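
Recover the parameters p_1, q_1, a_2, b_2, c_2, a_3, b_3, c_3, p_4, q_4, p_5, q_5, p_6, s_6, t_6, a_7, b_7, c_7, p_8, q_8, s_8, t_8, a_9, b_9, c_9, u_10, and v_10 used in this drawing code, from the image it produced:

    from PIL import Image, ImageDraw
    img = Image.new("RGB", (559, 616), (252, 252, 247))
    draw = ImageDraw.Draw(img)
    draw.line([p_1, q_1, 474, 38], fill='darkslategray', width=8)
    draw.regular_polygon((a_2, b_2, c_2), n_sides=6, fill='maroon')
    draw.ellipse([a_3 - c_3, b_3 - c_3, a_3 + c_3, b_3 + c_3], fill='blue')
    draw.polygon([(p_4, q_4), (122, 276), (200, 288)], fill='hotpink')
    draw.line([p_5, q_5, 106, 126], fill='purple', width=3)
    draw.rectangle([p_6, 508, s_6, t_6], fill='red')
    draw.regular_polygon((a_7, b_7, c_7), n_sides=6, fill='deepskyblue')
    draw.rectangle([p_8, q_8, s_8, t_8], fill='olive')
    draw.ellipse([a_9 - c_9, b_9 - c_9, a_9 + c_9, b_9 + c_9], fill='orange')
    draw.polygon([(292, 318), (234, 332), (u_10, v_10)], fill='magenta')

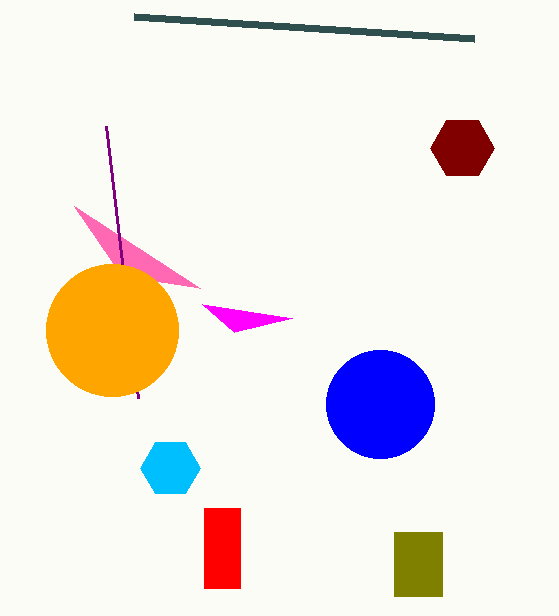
p_1 = 134
q_1 = 16
a_2 = 462
b_2 = 148
c_2 = 32
a_3 = 380
b_3 = 404
c_3 = 54
p_4 = 74
q_4 = 206
p_5 = 138
q_5 = 398
p_6 = 204
s_6 = 240
t_6 = 588
a_7 = 170
b_7 = 468
c_7 = 30
p_8 = 394
q_8 = 532
s_8 = 442
t_8 = 596
a_9 = 112
b_9 = 330
c_9 = 66
u_10 = 202
v_10 = 304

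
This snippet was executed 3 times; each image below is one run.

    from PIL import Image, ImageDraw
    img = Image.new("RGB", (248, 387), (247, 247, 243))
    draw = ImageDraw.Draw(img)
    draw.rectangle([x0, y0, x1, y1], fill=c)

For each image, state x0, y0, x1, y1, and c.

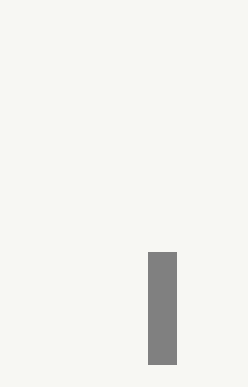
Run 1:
x0 = 148; y0 = 252; x1 = 176; y1 = 364; c = 'gray'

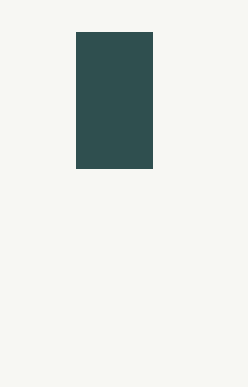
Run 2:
x0 = 76; y0 = 32; x1 = 152; y1 = 168; c = 'darkslategray'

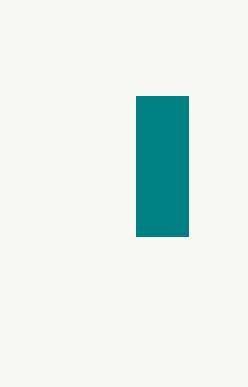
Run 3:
x0 = 136
y0 = 96
x1 = 188
y1 = 236
c = 'teal'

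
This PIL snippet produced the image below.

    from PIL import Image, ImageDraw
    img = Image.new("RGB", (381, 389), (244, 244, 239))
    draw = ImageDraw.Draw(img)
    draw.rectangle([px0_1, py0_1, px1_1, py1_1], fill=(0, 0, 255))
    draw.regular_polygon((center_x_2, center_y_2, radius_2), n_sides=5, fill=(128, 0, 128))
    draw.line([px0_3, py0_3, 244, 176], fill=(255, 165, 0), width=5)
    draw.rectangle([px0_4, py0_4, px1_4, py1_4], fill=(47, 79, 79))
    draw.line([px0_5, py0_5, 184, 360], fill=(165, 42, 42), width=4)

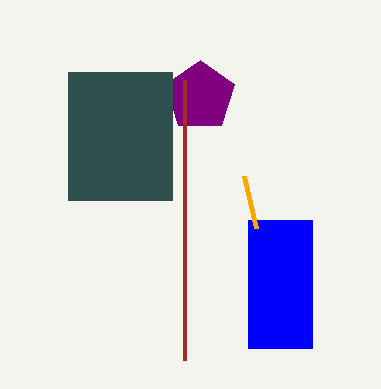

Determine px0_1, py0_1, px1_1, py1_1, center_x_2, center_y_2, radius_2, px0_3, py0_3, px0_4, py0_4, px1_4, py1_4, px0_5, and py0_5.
px0_1 = 248, py0_1 = 220, px1_1 = 312, py1_1 = 348, center_x_2 = 200, center_y_2 = 96, radius_2 = 36, px0_3 = 256, py0_3 = 228, px0_4 = 68, py0_4 = 72, px1_4 = 172, py1_4 = 200, px0_5 = 184, py0_5 = 80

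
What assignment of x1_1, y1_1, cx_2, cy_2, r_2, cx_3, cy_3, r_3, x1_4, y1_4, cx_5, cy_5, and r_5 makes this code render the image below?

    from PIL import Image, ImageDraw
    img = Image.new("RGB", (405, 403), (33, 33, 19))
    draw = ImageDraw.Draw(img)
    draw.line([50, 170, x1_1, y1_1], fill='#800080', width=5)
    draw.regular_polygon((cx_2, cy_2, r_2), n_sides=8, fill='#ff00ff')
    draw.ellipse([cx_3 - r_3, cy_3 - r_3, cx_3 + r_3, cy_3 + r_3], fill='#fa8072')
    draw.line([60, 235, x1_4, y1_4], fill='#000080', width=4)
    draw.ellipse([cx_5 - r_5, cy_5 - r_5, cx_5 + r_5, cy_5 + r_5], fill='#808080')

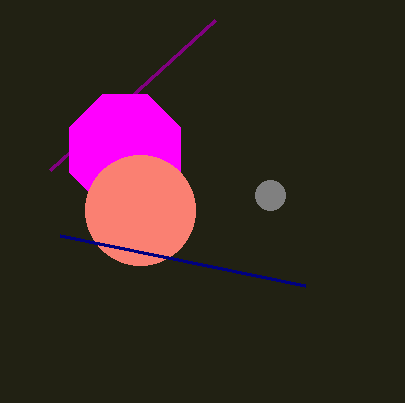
x1_1 = 215, y1_1 = 20, cx_2 = 125, cy_2 = 150, r_2 = 60, cx_3 = 140, cy_3 = 210, r_3 = 55, x1_4 = 305, y1_4 = 285, cx_5 = 270, cy_5 = 195, r_5 = 15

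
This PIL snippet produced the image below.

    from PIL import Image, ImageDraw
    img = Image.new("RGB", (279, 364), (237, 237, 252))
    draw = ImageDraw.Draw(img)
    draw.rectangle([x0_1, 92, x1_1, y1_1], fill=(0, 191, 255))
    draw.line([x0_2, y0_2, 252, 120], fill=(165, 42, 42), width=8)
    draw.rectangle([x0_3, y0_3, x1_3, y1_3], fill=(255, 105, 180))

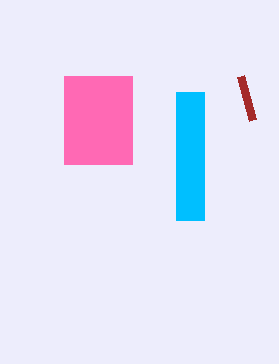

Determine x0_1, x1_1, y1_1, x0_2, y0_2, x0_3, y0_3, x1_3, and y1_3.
x0_1 = 176
x1_1 = 204
y1_1 = 220
x0_2 = 240
y0_2 = 76
x0_3 = 64
y0_3 = 76
x1_3 = 132
y1_3 = 164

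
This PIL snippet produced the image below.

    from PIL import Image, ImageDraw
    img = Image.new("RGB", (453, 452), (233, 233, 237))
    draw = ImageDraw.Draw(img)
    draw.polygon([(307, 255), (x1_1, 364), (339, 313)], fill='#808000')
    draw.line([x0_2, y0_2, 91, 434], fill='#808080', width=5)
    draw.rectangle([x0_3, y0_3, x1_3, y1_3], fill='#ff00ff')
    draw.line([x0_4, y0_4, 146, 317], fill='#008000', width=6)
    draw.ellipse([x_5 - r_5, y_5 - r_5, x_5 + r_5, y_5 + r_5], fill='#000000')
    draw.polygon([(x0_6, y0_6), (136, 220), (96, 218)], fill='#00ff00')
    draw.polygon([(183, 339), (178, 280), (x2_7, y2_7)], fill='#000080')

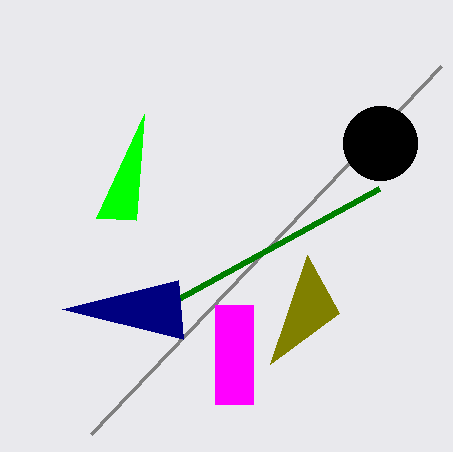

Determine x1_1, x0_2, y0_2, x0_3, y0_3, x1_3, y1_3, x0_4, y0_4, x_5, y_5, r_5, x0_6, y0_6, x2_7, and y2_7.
x1_1 = 270; x0_2 = 441; y0_2 = 66; x0_3 = 215; y0_3 = 305; x1_3 = 253; y1_3 = 404; x0_4 = 379; y0_4 = 189; x_5 = 380; y_5 = 143; r_5 = 37; x0_6 = 144; y0_6 = 114; x2_7 = 62; y2_7 = 309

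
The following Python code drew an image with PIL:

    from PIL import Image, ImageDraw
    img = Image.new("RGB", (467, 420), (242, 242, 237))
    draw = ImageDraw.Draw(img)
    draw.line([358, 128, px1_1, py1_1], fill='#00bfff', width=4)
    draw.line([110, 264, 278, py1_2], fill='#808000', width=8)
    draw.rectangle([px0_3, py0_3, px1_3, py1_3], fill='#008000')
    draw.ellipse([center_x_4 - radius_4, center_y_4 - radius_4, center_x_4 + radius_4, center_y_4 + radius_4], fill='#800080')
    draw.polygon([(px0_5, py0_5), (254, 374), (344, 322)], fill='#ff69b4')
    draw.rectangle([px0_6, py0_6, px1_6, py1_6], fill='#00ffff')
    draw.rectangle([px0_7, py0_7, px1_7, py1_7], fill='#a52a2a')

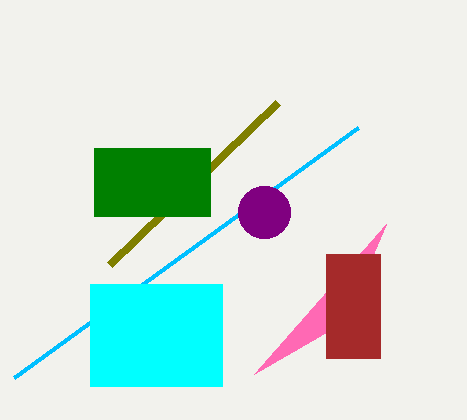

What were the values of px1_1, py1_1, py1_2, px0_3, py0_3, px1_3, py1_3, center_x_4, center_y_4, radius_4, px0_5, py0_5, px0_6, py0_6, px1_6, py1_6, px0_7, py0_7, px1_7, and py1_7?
px1_1 = 14
py1_1 = 378
py1_2 = 102
px0_3 = 94
py0_3 = 148
px1_3 = 210
py1_3 = 216
center_x_4 = 264
center_y_4 = 212
radius_4 = 26
px0_5 = 386
py0_5 = 224
px0_6 = 90
py0_6 = 284
px1_6 = 222
py1_6 = 386
px0_7 = 326
py0_7 = 254
px1_7 = 380
py1_7 = 358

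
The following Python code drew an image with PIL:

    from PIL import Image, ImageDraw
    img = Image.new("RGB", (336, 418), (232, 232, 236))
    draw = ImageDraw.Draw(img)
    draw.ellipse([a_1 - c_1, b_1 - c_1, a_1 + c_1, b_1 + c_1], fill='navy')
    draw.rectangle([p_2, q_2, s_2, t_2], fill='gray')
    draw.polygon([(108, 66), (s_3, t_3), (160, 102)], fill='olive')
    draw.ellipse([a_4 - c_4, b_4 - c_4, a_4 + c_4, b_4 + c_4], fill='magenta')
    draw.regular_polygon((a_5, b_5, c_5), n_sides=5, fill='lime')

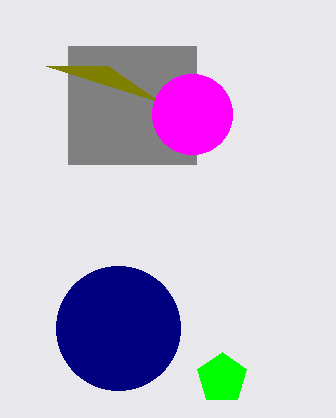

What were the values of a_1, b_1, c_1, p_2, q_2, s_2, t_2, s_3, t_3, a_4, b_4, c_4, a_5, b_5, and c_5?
a_1 = 118
b_1 = 328
c_1 = 62
p_2 = 68
q_2 = 46
s_2 = 196
t_2 = 164
s_3 = 46
t_3 = 66
a_4 = 192
b_4 = 114
c_4 = 40
a_5 = 222
b_5 = 378
c_5 = 26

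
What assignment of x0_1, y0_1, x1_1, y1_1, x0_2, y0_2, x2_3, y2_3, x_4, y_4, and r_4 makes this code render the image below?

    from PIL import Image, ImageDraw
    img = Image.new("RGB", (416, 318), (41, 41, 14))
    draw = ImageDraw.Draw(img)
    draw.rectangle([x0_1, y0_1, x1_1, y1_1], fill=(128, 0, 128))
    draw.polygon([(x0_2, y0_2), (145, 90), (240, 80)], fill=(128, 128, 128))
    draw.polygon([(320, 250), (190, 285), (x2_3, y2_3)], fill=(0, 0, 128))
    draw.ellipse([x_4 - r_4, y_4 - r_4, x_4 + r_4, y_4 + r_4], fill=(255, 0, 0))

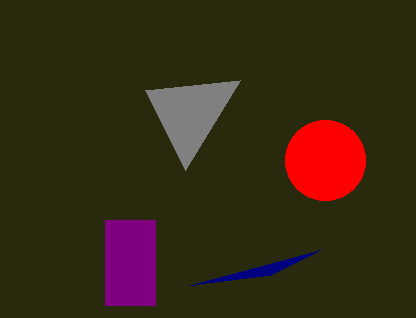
x0_1 = 105, y0_1 = 220, x1_1 = 155, y1_1 = 305, x0_2 = 185, y0_2 = 170, x2_3 = 270, y2_3 = 275, x_4 = 325, y_4 = 160, r_4 = 40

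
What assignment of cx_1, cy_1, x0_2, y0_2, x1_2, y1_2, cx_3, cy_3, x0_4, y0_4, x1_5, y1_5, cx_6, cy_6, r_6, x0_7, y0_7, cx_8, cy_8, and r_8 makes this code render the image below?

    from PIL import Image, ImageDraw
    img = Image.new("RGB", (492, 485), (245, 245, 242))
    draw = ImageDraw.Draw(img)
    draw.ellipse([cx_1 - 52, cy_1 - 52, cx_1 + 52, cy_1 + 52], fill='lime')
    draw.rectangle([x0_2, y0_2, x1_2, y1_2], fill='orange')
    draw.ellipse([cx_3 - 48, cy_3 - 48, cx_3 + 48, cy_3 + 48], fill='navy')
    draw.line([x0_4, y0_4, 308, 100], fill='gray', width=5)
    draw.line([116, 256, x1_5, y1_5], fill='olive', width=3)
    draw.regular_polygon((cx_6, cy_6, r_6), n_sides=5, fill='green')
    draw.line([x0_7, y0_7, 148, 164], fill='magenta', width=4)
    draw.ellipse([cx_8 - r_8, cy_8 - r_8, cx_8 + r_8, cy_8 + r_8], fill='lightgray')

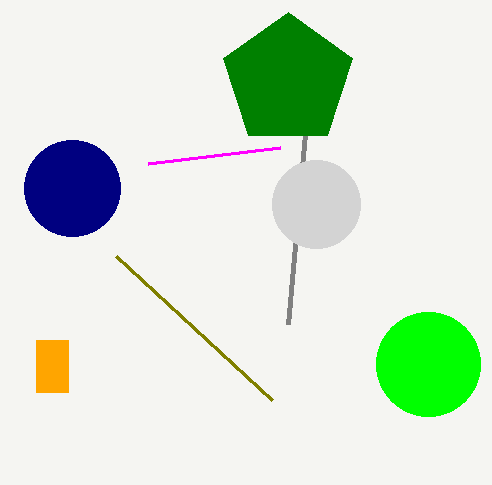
cx_1 = 428, cy_1 = 364, x0_2 = 36, y0_2 = 340, x1_2 = 68, y1_2 = 392, cx_3 = 72, cy_3 = 188, x0_4 = 288, y0_4 = 324, x1_5 = 272, y1_5 = 400, cx_6 = 288, cy_6 = 80, r_6 = 68, x0_7 = 280, y0_7 = 148, cx_8 = 316, cy_8 = 204, r_8 = 44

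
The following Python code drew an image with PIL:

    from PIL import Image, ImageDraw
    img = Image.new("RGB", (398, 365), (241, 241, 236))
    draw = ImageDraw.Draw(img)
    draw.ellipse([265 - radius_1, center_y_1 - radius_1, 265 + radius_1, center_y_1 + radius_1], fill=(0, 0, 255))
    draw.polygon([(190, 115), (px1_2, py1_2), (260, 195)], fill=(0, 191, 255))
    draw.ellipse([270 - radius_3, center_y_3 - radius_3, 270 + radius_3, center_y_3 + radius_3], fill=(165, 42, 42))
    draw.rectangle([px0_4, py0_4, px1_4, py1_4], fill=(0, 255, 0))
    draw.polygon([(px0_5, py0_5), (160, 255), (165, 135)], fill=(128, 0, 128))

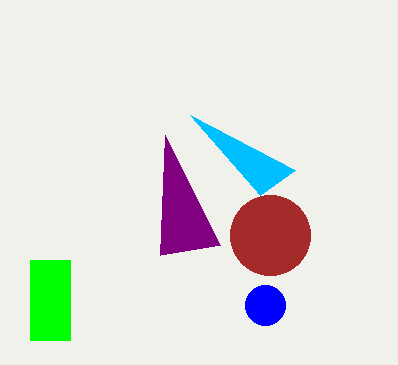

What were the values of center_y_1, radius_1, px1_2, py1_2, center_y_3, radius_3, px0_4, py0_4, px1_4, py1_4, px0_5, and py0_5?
center_y_1 = 305
radius_1 = 20
px1_2 = 295
py1_2 = 170
center_y_3 = 235
radius_3 = 40
px0_4 = 30
py0_4 = 260
px1_4 = 70
py1_4 = 340
px0_5 = 220
py0_5 = 245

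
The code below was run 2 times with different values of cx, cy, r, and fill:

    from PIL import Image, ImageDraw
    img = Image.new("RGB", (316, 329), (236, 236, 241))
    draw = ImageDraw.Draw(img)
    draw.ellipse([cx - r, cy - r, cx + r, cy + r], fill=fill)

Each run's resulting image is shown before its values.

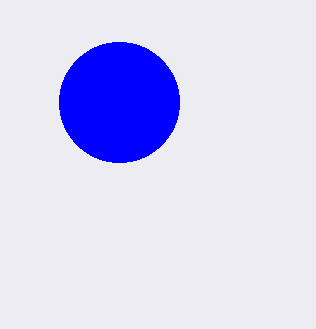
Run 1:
cx = 119; cy = 102; r = 60; fill = 'blue'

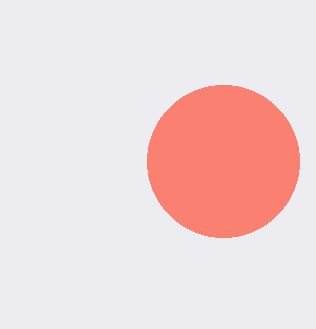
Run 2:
cx = 223, cy = 161, r = 76, fill = 'salmon'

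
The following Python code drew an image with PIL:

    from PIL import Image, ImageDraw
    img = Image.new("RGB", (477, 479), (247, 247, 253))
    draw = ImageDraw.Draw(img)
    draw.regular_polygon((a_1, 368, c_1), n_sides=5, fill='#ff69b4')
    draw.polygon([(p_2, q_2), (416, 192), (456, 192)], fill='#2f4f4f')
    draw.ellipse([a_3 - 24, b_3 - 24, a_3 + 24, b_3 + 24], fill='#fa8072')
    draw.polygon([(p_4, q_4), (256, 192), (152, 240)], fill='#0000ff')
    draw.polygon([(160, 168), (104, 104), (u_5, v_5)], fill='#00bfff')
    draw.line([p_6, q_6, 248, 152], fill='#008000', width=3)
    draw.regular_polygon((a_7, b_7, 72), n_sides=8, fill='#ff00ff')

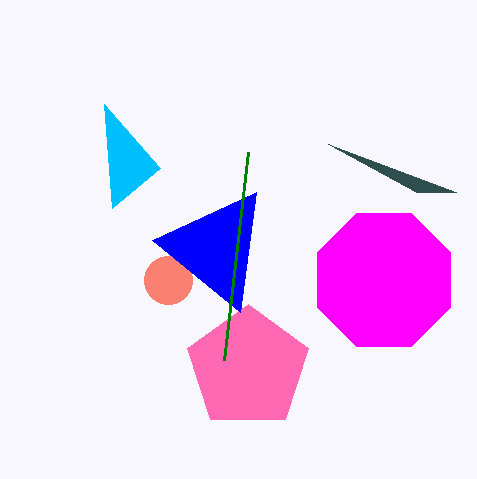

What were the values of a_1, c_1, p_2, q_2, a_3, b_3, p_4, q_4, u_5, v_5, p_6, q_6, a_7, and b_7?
a_1 = 248; c_1 = 64; p_2 = 328; q_2 = 144; a_3 = 168; b_3 = 280; p_4 = 240; q_4 = 312; u_5 = 112; v_5 = 208; p_6 = 224; q_6 = 360; a_7 = 384; b_7 = 280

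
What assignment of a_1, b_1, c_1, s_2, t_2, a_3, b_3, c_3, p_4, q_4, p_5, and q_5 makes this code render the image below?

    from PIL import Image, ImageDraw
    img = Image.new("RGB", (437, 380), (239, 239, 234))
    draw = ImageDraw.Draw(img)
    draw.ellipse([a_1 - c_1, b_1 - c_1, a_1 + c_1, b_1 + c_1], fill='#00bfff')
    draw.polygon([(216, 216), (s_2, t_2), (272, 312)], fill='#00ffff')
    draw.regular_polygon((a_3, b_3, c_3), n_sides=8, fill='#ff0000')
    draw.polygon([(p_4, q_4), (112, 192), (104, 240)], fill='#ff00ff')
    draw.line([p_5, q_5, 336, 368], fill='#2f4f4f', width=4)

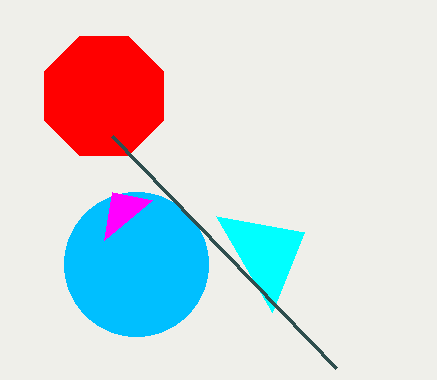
a_1 = 136; b_1 = 264; c_1 = 72; s_2 = 304; t_2 = 232; a_3 = 104; b_3 = 96; c_3 = 64; p_4 = 152; q_4 = 200; p_5 = 112; q_5 = 136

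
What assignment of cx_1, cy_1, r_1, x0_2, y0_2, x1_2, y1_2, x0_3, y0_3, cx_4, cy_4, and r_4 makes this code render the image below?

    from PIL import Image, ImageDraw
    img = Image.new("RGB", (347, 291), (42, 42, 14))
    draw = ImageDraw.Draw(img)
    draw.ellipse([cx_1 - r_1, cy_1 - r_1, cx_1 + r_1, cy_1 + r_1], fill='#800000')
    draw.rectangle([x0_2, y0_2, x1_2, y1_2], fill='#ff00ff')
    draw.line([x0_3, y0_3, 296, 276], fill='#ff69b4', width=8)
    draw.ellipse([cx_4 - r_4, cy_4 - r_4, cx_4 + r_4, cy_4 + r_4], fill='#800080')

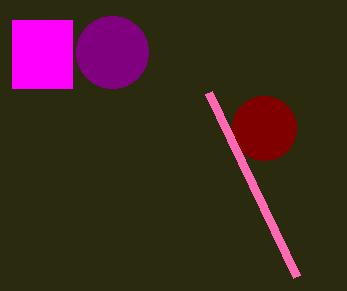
cx_1 = 264, cy_1 = 128, r_1 = 32, x0_2 = 12, y0_2 = 20, x1_2 = 72, y1_2 = 88, x0_3 = 208, y0_3 = 92, cx_4 = 112, cy_4 = 52, r_4 = 36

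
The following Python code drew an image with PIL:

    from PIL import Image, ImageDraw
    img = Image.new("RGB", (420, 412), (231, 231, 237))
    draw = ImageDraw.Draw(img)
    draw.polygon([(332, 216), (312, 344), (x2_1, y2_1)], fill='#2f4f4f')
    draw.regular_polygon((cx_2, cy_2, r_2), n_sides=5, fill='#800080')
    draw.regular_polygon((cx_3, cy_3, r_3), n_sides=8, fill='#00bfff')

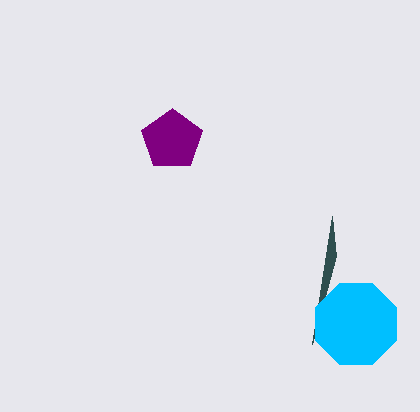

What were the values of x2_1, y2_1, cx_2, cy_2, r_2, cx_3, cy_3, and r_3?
x2_1 = 336; y2_1 = 256; cx_2 = 172; cy_2 = 140; r_2 = 32; cx_3 = 356; cy_3 = 324; r_3 = 44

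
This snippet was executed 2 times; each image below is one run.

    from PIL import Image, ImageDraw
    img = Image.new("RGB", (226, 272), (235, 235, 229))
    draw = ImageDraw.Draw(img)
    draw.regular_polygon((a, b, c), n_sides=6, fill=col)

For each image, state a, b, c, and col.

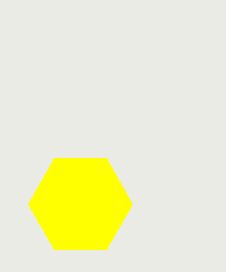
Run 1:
a = 80, b = 204, c = 52, col = 'yellow'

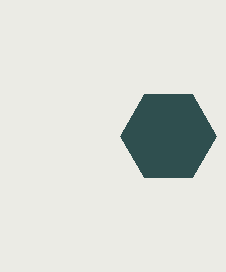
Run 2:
a = 168; b = 136; c = 48; col = 'darkslategray'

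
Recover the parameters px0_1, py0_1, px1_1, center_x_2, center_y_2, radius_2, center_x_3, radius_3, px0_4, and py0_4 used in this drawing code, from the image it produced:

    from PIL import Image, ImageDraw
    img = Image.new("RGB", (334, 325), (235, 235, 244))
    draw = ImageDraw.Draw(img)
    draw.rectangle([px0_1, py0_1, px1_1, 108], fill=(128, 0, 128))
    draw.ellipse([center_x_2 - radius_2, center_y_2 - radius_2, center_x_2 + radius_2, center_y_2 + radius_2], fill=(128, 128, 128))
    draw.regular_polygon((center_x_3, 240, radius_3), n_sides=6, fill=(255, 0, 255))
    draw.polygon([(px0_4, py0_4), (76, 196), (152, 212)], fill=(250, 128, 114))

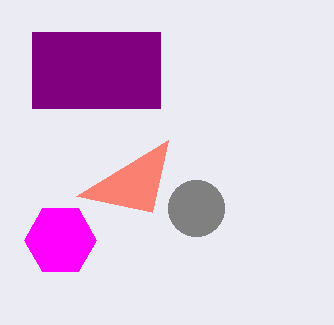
px0_1 = 32; py0_1 = 32; px1_1 = 160; center_x_2 = 196; center_y_2 = 208; radius_2 = 28; center_x_3 = 60; radius_3 = 36; px0_4 = 168; py0_4 = 140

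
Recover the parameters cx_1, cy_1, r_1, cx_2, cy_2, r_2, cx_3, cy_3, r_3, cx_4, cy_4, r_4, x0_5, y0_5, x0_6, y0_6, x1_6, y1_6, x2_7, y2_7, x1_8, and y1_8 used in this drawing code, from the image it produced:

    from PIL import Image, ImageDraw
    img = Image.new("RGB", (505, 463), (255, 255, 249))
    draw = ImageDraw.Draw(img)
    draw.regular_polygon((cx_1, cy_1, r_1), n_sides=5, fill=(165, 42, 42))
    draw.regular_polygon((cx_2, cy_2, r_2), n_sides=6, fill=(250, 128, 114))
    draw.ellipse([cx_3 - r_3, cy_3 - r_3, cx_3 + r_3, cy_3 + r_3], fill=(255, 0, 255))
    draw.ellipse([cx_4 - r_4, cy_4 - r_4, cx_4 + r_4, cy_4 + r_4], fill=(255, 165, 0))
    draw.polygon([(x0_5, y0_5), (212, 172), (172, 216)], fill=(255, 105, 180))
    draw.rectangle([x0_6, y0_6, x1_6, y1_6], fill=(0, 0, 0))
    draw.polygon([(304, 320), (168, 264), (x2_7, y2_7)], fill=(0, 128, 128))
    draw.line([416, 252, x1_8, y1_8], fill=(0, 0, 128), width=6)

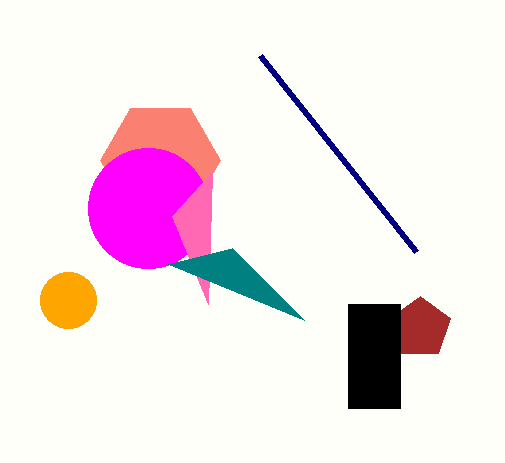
cx_1 = 420
cy_1 = 328
r_1 = 32
cx_2 = 160
cy_2 = 160
r_2 = 60
cx_3 = 148
cy_3 = 208
r_3 = 60
cx_4 = 68
cy_4 = 300
r_4 = 28
x0_5 = 208
y0_5 = 304
x0_6 = 348
y0_6 = 304
x1_6 = 400
y1_6 = 408
x2_7 = 232
y2_7 = 248
x1_8 = 260
y1_8 = 56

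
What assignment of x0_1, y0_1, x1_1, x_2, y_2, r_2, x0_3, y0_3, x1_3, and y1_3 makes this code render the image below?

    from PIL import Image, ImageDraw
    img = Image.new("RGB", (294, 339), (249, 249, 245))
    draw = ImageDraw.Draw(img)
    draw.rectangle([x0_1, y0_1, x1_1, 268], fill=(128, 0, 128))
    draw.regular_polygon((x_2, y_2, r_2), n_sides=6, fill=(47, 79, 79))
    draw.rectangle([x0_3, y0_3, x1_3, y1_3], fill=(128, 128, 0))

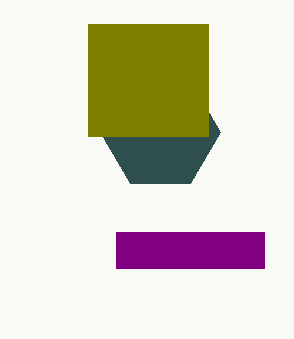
x0_1 = 116
y0_1 = 232
x1_1 = 264
x_2 = 160
y_2 = 132
r_2 = 60
x0_3 = 88
y0_3 = 24
x1_3 = 208
y1_3 = 136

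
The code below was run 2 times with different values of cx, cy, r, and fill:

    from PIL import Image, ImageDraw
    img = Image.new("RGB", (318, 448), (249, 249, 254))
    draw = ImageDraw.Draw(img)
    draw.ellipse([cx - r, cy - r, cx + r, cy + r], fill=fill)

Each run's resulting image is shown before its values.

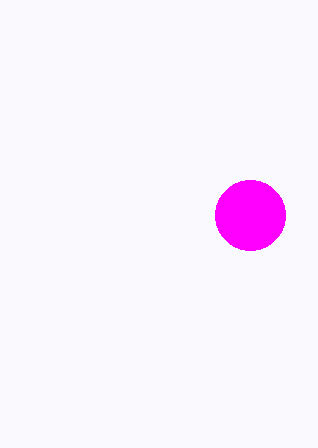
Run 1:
cx = 250; cy = 215; r = 35; fill = 'magenta'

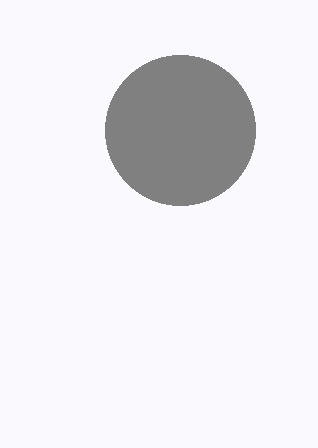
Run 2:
cx = 180, cy = 130, r = 75, fill = 'gray'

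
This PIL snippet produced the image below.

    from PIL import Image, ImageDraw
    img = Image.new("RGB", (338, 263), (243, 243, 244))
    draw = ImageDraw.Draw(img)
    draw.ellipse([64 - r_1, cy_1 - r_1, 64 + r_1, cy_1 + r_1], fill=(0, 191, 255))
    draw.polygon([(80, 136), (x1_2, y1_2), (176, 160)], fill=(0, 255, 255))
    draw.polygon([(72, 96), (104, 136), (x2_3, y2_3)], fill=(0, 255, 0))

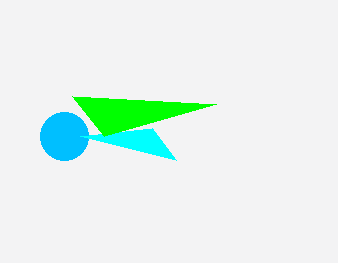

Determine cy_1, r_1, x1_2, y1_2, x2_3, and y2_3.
cy_1 = 136
r_1 = 24
x1_2 = 152
y1_2 = 128
x2_3 = 216
y2_3 = 104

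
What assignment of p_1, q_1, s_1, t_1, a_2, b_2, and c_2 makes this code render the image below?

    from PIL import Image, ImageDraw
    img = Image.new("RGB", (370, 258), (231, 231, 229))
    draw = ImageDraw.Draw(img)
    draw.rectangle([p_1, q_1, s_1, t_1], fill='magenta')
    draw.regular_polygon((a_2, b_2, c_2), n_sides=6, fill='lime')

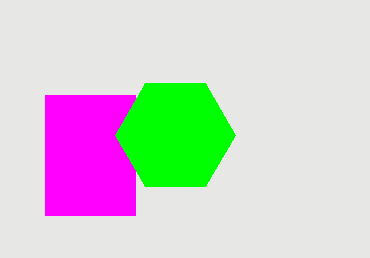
p_1 = 45; q_1 = 95; s_1 = 135; t_1 = 215; a_2 = 175; b_2 = 135; c_2 = 60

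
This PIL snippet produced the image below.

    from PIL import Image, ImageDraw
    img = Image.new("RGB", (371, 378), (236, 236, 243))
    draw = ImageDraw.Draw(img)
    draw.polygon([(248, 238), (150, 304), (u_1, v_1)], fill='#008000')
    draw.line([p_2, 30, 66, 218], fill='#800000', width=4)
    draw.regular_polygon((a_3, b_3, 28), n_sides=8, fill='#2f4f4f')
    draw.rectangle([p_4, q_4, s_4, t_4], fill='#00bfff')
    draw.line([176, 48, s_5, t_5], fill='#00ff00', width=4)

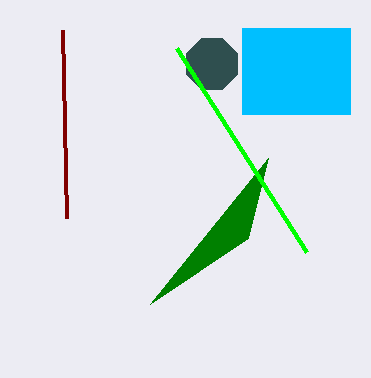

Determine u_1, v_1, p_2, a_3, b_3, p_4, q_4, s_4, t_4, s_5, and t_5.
u_1 = 268; v_1 = 158; p_2 = 62; a_3 = 212; b_3 = 64; p_4 = 242; q_4 = 28; s_4 = 350; t_4 = 114; s_5 = 306; t_5 = 252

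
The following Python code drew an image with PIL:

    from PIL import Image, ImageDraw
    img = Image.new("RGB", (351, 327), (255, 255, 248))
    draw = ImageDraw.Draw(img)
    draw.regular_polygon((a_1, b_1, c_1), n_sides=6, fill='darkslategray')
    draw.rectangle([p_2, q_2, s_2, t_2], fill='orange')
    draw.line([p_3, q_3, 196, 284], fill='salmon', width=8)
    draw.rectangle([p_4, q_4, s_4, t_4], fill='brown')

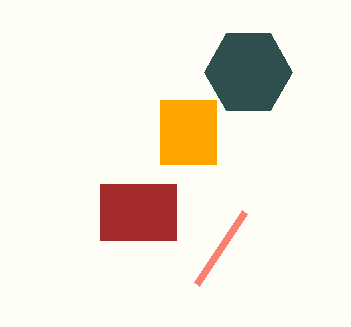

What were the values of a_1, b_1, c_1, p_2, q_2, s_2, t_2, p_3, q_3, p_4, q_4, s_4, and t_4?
a_1 = 248, b_1 = 72, c_1 = 44, p_2 = 160, q_2 = 100, s_2 = 216, t_2 = 164, p_3 = 244, q_3 = 212, p_4 = 100, q_4 = 184, s_4 = 176, t_4 = 240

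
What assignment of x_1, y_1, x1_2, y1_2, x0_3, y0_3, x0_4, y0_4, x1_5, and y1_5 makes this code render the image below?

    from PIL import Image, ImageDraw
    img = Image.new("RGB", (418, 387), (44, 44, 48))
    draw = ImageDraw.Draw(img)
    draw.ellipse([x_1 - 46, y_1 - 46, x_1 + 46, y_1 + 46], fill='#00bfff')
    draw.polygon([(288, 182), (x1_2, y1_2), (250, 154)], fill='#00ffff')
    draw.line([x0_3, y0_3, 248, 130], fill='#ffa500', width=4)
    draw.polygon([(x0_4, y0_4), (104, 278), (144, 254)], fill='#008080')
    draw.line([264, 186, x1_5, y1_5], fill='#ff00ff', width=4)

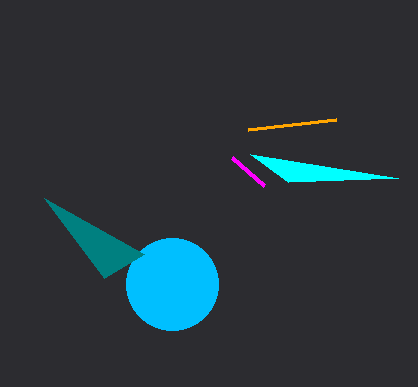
x_1 = 172
y_1 = 284
x1_2 = 398
y1_2 = 178
x0_3 = 336
y0_3 = 120
x0_4 = 44
y0_4 = 198
x1_5 = 232
y1_5 = 158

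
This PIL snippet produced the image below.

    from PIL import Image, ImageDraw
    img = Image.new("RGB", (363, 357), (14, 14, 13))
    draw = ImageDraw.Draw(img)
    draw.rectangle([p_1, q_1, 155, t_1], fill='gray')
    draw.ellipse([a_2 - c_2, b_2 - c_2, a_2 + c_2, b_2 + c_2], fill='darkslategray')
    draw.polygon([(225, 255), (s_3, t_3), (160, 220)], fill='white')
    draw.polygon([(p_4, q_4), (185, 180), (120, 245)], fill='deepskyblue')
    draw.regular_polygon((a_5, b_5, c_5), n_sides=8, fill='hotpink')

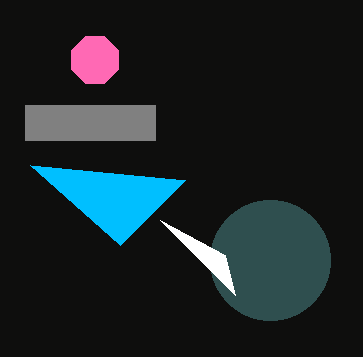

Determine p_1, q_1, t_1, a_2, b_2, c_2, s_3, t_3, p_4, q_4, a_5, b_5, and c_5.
p_1 = 25
q_1 = 105
t_1 = 140
a_2 = 270
b_2 = 260
c_2 = 60
s_3 = 235
t_3 = 295
p_4 = 30
q_4 = 165
a_5 = 95
b_5 = 60
c_5 = 25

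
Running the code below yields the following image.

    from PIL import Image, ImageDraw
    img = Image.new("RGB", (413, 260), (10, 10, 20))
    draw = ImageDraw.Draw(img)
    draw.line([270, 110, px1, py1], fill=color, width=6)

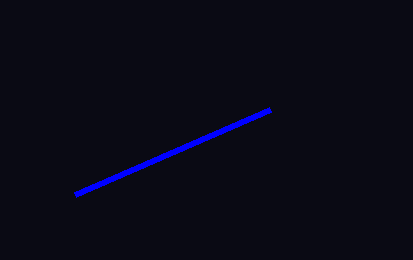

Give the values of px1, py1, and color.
px1 = 75; py1 = 195; color = 'blue'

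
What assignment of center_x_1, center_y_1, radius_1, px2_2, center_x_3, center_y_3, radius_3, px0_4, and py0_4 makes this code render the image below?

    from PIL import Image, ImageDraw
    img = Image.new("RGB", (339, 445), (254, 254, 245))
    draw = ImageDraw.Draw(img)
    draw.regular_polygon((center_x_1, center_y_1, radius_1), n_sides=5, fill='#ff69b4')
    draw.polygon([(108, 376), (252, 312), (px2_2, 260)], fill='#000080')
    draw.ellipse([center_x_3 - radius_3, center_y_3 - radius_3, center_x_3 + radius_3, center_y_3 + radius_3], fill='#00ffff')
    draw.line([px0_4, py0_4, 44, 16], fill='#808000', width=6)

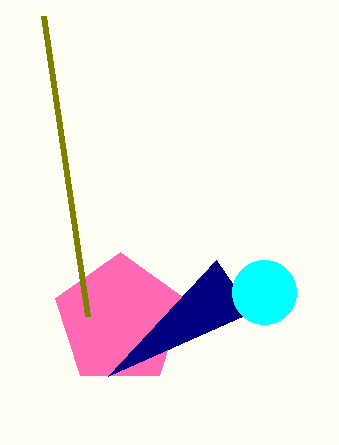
center_x_1 = 120; center_y_1 = 320; radius_1 = 68; px2_2 = 216; center_x_3 = 264; center_y_3 = 292; radius_3 = 32; px0_4 = 88; py0_4 = 316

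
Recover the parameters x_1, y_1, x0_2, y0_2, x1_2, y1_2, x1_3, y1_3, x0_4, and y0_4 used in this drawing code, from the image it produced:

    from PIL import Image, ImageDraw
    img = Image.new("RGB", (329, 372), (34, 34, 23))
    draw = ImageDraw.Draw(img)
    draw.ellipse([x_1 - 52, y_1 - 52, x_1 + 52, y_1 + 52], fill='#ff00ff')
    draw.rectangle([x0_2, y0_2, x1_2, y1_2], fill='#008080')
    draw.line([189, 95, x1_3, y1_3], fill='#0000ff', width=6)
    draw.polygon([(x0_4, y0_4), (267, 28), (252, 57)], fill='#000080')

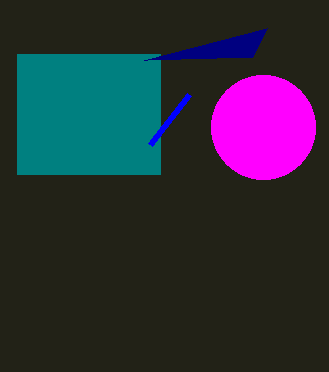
x_1 = 263, y_1 = 127, x0_2 = 17, y0_2 = 54, x1_2 = 160, y1_2 = 174, x1_3 = 150, y1_3 = 145, x0_4 = 144, y0_4 = 60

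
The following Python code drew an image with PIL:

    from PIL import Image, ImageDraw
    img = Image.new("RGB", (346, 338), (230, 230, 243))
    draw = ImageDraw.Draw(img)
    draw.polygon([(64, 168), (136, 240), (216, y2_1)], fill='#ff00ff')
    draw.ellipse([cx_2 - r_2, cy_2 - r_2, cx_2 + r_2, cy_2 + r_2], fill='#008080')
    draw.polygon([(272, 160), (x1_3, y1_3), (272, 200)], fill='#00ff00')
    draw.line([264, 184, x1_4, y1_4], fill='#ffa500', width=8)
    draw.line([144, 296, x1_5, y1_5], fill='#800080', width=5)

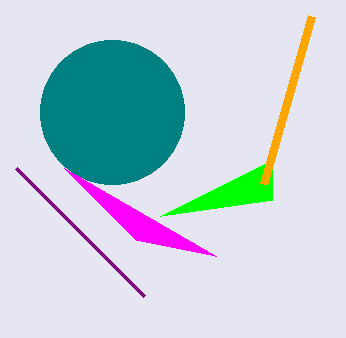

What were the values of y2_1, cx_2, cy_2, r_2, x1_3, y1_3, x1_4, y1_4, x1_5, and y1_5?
y2_1 = 256, cx_2 = 112, cy_2 = 112, r_2 = 72, x1_3 = 160, y1_3 = 216, x1_4 = 312, y1_4 = 16, x1_5 = 16, y1_5 = 168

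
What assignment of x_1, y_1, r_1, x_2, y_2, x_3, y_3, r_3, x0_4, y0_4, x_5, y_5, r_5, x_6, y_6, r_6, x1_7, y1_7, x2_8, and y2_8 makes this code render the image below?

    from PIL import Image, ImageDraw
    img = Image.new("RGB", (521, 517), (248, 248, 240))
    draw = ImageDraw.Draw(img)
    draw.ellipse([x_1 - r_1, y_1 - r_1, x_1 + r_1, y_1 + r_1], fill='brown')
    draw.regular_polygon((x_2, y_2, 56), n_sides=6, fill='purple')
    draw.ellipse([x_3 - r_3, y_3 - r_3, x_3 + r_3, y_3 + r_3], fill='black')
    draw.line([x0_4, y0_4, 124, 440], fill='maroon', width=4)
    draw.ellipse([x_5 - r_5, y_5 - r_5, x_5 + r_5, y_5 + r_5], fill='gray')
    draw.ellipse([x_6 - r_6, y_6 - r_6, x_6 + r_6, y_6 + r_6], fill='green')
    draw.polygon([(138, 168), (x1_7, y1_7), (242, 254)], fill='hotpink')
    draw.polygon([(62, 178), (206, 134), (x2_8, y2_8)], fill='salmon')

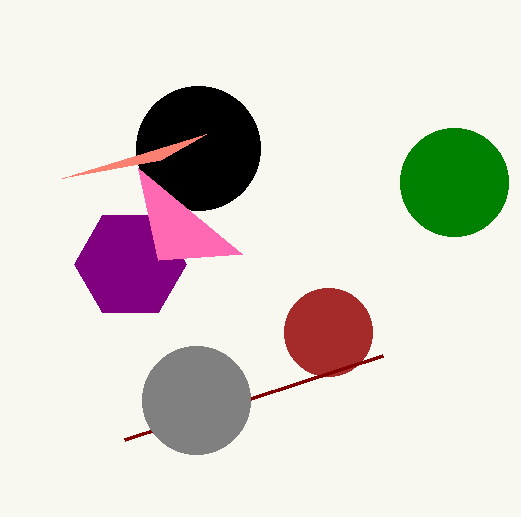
x_1 = 328; y_1 = 332; r_1 = 44; x_2 = 130; y_2 = 264; x_3 = 198; y_3 = 148; r_3 = 62; x0_4 = 382; y0_4 = 356; x_5 = 196; y_5 = 400; r_5 = 54; x_6 = 454; y_6 = 182; r_6 = 54; x1_7 = 158; y1_7 = 260; x2_8 = 160; y2_8 = 160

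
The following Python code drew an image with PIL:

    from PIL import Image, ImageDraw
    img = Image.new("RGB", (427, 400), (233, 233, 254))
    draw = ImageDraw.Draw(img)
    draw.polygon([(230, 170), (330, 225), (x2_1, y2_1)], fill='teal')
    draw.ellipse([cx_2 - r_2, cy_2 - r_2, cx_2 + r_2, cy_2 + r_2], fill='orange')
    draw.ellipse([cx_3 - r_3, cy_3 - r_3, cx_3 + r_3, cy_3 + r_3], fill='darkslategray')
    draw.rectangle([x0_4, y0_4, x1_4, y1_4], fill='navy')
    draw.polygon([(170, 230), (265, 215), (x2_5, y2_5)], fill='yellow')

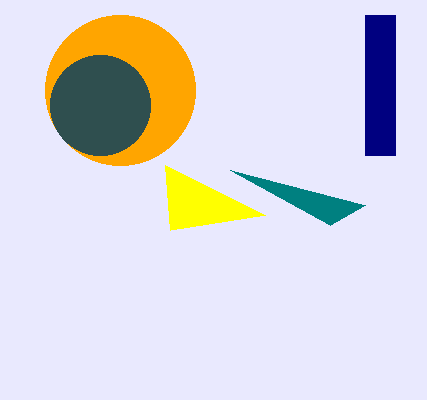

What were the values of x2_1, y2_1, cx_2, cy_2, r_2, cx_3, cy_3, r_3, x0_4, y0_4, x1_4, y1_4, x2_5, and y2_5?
x2_1 = 365
y2_1 = 205
cx_2 = 120
cy_2 = 90
r_2 = 75
cx_3 = 100
cy_3 = 105
r_3 = 50
x0_4 = 365
y0_4 = 15
x1_4 = 395
y1_4 = 155
x2_5 = 165
y2_5 = 165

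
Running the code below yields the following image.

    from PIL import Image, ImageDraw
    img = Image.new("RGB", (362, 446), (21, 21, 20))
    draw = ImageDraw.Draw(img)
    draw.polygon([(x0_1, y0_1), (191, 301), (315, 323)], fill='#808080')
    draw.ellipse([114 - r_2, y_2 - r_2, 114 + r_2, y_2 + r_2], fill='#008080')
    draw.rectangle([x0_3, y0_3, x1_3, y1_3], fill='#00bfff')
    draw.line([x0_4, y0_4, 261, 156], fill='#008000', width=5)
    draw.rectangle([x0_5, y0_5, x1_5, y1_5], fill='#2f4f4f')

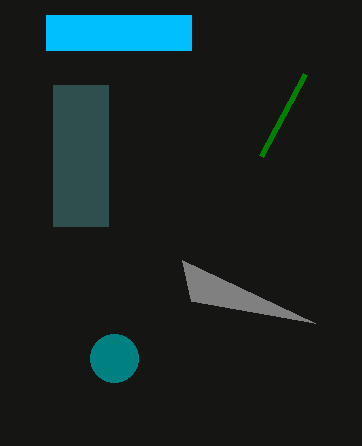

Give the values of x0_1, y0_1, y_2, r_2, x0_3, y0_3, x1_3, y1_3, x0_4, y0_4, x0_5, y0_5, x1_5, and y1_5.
x0_1 = 182, y0_1 = 260, y_2 = 358, r_2 = 24, x0_3 = 46, y0_3 = 15, x1_3 = 191, y1_3 = 50, x0_4 = 305, y0_4 = 74, x0_5 = 53, y0_5 = 85, x1_5 = 108, y1_5 = 226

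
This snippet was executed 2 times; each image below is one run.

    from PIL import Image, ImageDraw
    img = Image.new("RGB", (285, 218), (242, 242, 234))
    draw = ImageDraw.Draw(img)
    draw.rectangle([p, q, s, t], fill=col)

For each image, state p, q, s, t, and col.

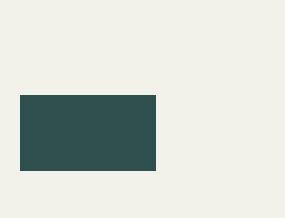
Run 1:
p = 20; q = 95; s = 155; t = 170; col = 'darkslategray'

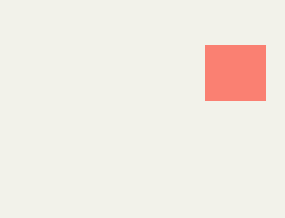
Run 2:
p = 205, q = 45, s = 265, t = 100, col = 'salmon'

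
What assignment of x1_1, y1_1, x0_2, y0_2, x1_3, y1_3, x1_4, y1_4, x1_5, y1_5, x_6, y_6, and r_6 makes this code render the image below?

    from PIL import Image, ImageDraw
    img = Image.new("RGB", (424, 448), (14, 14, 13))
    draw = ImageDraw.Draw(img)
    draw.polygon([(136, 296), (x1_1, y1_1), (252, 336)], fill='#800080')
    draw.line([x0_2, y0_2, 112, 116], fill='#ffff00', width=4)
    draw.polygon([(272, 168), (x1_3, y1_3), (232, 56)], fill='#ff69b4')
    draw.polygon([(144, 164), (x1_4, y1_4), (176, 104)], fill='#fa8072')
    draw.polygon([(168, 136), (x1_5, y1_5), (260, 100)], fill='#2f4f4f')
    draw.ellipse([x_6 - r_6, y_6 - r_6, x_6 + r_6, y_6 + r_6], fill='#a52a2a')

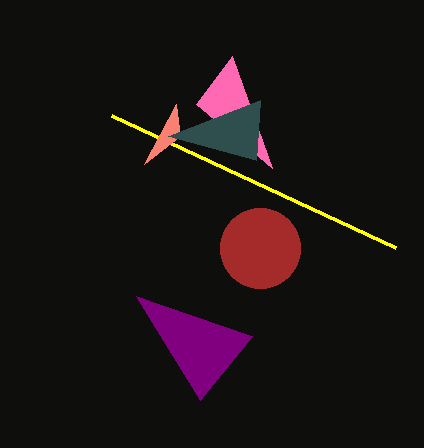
x1_1 = 200
y1_1 = 400
x0_2 = 396
y0_2 = 248
x1_3 = 196
y1_3 = 104
x1_4 = 180
y1_4 = 136
x1_5 = 256
y1_5 = 160
x_6 = 260
y_6 = 248
r_6 = 40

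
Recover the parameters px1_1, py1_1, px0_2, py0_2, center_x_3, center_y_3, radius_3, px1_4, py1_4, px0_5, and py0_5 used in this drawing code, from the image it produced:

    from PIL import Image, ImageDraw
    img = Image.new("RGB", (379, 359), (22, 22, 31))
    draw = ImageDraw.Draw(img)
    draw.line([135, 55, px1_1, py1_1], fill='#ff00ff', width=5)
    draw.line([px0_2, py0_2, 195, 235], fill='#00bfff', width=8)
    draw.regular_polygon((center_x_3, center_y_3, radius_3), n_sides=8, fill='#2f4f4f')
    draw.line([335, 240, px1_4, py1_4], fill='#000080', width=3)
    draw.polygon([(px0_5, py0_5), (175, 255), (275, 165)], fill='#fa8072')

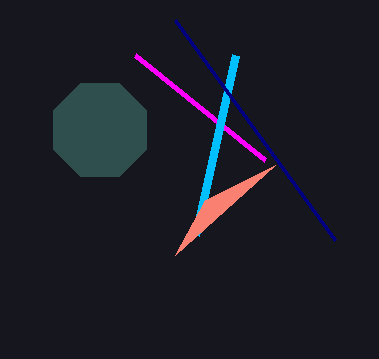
px1_1 = 265, py1_1 = 160, px0_2 = 235, py0_2 = 55, center_x_3 = 100, center_y_3 = 130, radius_3 = 50, px1_4 = 175, py1_4 = 20, px0_5 = 205, py0_5 = 200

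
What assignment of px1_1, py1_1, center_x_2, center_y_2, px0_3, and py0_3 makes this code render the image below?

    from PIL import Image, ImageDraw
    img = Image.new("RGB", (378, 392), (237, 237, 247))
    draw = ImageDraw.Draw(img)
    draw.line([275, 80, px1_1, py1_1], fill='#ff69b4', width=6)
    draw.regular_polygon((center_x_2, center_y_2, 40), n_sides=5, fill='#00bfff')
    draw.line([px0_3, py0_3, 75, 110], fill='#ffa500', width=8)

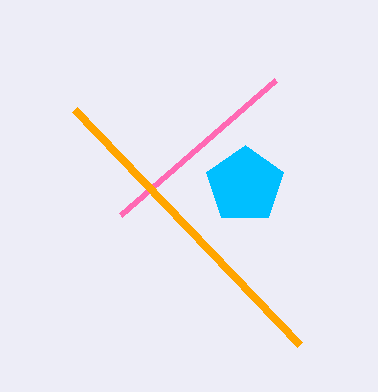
px1_1 = 120
py1_1 = 215
center_x_2 = 245
center_y_2 = 185
px0_3 = 300
py0_3 = 345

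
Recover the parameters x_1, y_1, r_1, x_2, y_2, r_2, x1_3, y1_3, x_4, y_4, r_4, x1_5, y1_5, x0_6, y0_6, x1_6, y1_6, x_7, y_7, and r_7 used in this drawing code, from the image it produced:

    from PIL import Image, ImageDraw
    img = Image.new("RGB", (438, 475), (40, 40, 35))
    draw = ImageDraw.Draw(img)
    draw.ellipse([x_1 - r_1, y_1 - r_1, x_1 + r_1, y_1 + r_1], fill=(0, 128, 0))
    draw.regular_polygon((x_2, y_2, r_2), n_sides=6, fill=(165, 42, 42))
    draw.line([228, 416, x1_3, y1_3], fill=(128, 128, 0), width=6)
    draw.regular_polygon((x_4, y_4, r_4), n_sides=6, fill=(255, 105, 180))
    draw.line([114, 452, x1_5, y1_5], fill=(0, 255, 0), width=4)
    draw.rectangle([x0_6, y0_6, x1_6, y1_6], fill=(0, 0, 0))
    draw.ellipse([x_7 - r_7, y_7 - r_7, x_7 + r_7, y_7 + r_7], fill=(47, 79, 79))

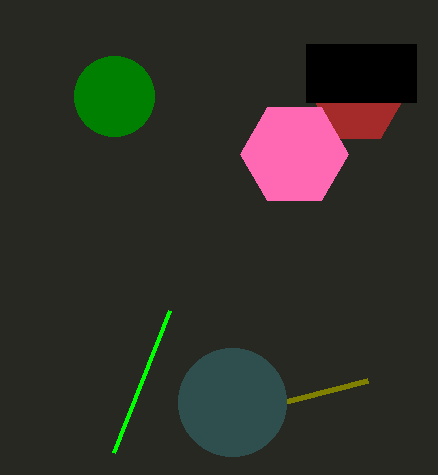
x_1 = 114, y_1 = 96, r_1 = 40, x_2 = 358, y_2 = 100, r_2 = 44, x1_3 = 368, y1_3 = 380, x_4 = 294, y_4 = 154, r_4 = 54, x1_5 = 170, y1_5 = 310, x0_6 = 306, y0_6 = 44, x1_6 = 416, y1_6 = 102, x_7 = 232, y_7 = 402, r_7 = 54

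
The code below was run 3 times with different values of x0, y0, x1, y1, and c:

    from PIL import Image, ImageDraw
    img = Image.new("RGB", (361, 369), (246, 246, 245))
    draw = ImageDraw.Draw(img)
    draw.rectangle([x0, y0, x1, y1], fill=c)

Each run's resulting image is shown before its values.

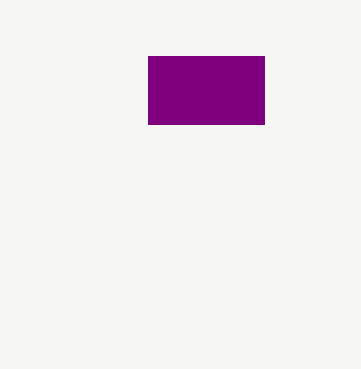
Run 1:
x0 = 148
y0 = 56
x1 = 264
y1 = 124
c = 'purple'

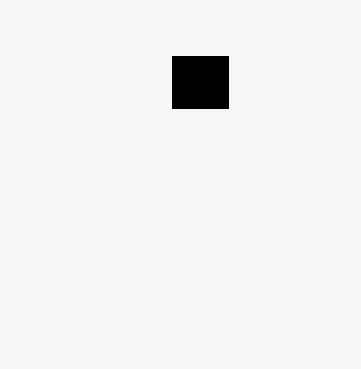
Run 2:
x0 = 172; y0 = 56; x1 = 228; y1 = 108; c = 'black'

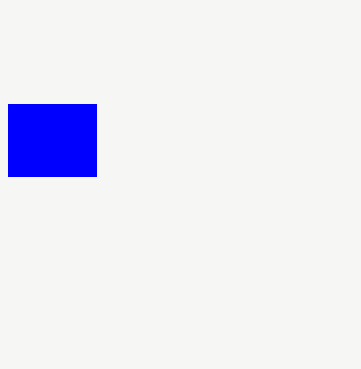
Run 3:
x0 = 8; y0 = 104; x1 = 96; y1 = 176; c = 'blue'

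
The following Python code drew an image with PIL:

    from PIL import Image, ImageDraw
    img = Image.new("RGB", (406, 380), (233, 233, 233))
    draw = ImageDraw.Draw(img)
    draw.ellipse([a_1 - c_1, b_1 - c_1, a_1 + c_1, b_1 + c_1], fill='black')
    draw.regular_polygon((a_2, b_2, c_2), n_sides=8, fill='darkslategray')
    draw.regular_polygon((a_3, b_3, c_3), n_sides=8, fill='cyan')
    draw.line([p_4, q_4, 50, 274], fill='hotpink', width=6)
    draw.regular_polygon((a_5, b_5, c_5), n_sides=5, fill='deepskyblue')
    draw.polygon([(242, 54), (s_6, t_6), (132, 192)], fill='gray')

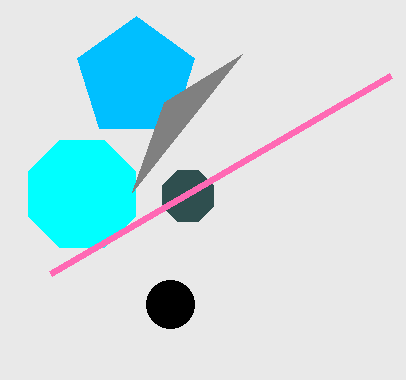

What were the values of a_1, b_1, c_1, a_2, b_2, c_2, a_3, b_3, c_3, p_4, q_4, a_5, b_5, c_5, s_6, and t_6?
a_1 = 170
b_1 = 304
c_1 = 24
a_2 = 188
b_2 = 196
c_2 = 28
a_3 = 82
b_3 = 194
c_3 = 58
p_4 = 390
q_4 = 76
a_5 = 136
b_5 = 78
c_5 = 62
s_6 = 164
t_6 = 102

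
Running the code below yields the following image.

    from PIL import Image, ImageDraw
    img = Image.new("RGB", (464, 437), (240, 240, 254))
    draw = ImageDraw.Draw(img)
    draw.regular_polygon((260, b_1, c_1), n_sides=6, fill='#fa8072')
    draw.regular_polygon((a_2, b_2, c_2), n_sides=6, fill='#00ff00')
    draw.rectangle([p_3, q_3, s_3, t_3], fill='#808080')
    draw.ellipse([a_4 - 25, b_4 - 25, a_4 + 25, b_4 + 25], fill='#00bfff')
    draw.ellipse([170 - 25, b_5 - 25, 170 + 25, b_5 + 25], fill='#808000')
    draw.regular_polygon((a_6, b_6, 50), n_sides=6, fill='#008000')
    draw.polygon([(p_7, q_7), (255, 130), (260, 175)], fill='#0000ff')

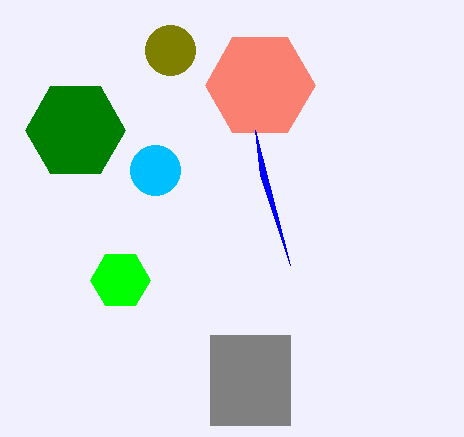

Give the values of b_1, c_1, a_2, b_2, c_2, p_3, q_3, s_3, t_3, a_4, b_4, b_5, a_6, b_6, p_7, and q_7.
b_1 = 85; c_1 = 55; a_2 = 120; b_2 = 280; c_2 = 30; p_3 = 210; q_3 = 335; s_3 = 290; t_3 = 425; a_4 = 155; b_4 = 170; b_5 = 50; a_6 = 75; b_6 = 130; p_7 = 290; q_7 = 265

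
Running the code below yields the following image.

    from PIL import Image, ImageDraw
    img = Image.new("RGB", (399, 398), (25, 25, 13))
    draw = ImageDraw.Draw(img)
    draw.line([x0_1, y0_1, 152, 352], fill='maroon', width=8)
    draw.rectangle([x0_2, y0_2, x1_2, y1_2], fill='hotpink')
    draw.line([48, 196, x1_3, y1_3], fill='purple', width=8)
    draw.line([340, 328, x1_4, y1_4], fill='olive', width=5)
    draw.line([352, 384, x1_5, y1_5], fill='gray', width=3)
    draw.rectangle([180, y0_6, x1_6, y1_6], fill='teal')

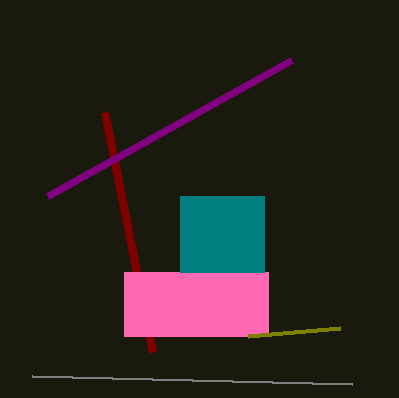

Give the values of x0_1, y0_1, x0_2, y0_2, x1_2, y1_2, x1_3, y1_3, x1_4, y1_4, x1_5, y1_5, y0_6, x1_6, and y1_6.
x0_1 = 104
y0_1 = 112
x0_2 = 124
y0_2 = 272
x1_2 = 268
y1_2 = 336
x1_3 = 292
y1_3 = 60
x1_4 = 248
y1_4 = 336
x1_5 = 32
y1_5 = 376
y0_6 = 196
x1_6 = 264
y1_6 = 272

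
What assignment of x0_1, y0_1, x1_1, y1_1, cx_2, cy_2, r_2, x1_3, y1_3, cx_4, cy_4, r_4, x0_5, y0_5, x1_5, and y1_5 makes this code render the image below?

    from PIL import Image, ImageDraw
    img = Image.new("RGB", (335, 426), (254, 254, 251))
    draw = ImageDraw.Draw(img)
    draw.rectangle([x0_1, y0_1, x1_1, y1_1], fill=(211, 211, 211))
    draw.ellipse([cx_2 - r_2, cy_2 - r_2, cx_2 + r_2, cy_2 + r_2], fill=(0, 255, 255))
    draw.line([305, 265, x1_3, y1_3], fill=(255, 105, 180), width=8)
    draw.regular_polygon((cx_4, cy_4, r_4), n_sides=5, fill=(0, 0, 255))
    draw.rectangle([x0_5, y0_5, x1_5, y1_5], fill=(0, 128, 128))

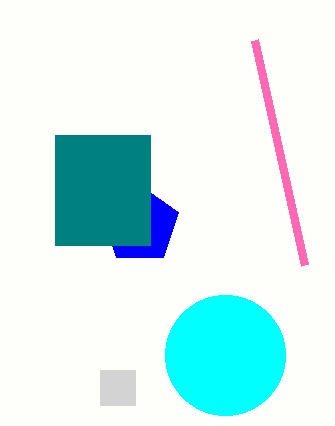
x0_1 = 100
y0_1 = 370
x1_1 = 135
y1_1 = 405
cx_2 = 225
cy_2 = 355
r_2 = 60
x1_3 = 255
y1_3 = 40
cx_4 = 140
cy_4 = 225
r_4 = 40
x0_5 = 55
y0_5 = 135
x1_5 = 150
y1_5 = 245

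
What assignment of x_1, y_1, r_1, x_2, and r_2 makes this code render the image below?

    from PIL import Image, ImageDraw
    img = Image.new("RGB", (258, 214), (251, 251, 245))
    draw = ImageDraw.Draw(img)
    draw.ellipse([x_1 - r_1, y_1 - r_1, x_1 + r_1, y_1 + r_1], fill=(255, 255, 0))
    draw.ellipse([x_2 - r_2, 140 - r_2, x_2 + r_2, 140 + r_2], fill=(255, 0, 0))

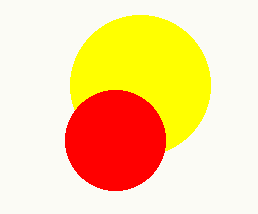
x_1 = 140; y_1 = 85; r_1 = 70; x_2 = 115; r_2 = 50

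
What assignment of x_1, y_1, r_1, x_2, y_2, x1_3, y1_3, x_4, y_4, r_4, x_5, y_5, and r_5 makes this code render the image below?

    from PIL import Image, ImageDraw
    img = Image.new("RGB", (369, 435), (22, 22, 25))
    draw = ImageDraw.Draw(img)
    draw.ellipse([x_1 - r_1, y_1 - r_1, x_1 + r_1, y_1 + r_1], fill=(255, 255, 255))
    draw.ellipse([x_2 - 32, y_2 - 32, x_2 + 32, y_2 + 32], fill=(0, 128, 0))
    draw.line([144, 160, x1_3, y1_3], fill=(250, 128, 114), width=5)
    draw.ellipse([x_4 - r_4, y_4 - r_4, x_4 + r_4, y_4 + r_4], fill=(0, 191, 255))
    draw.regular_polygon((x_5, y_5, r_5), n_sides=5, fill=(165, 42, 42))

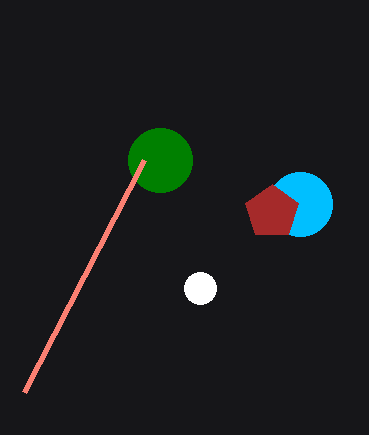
x_1 = 200, y_1 = 288, r_1 = 16, x_2 = 160, y_2 = 160, x1_3 = 24, y1_3 = 392, x_4 = 300, y_4 = 204, r_4 = 32, x_5 = 272, y_5 = 212, r_5 = 28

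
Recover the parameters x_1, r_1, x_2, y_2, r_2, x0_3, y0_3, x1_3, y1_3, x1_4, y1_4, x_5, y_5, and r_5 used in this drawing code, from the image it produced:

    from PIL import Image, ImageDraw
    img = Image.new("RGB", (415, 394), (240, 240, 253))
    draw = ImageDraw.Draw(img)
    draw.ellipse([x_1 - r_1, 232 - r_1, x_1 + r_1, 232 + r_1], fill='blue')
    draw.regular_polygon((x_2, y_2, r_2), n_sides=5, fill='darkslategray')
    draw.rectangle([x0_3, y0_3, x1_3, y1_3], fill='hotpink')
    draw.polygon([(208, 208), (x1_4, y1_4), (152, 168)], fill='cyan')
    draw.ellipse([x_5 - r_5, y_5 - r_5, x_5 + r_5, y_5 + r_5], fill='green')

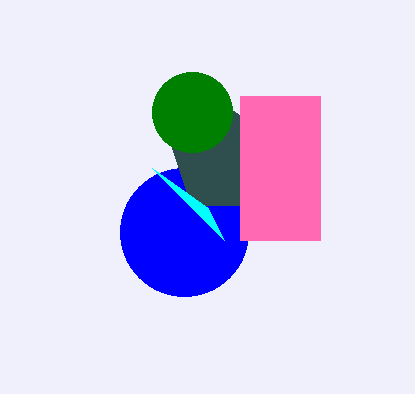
x_1 = 184
r_1 = 64
x_2 = 224
y_2 = 160
r_2 = 56
x0_3 = 240
y0_3 = 96
x1_3 = 320
y1_3 = 240
x1_4 = 224
y1_4 = 240
x_5 = 192
y_5 = 112
r_5 = 40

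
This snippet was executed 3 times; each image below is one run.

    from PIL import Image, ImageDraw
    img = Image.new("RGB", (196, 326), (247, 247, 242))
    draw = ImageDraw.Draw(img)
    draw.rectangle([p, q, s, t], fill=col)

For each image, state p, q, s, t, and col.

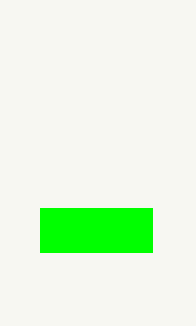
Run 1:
p = 40, q = 208, s = 152, t = 252, col = 'lime'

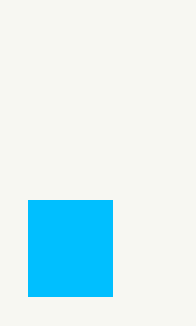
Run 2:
p = 28
q = 200
s = 112
t = 296
col = 'deepskyblue'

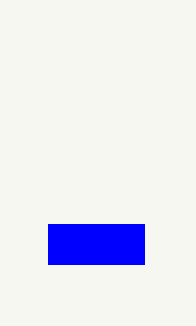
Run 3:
p = 48
q = 224
s = 144
t = 264
col = 'blue'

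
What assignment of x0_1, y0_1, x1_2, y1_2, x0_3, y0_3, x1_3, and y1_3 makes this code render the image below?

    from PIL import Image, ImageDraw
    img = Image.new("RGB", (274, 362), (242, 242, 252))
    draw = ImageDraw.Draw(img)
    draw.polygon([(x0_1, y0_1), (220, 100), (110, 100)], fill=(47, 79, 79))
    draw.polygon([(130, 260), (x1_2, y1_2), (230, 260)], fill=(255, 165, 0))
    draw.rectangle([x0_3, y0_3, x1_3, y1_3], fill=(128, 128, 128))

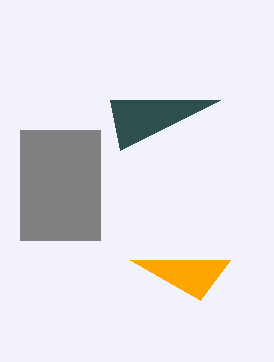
x0_1 = 120, y0_1 = 150, x1_2 = 200, y1_2 = 300, x0_3 = 20, y0_3 = 130, x1_3 = 100, y1_3 = 240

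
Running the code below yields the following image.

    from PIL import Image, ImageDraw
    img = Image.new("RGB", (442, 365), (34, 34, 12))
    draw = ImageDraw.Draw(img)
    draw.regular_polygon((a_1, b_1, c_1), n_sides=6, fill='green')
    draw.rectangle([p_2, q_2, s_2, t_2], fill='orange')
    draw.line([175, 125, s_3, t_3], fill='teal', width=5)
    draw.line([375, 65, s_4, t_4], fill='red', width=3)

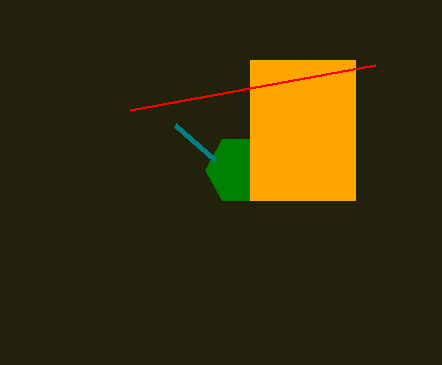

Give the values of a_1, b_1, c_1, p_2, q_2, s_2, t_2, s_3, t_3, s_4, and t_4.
a_1 = 240
b_1 = 170
c_1 = 35
p_2 = 250
q_2 = 60
s_2 = 355
t_2 = 200
s_3 = 215
t_3 = 160
s_4 = 130
t_4 = 110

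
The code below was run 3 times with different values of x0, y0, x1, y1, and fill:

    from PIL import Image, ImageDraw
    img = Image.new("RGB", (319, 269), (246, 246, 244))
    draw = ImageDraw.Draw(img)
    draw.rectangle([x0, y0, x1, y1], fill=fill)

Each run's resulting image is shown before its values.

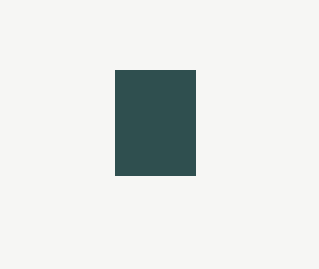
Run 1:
x0 = 115, y0 = 70, x1 = 195, y1 = 175, fill = 'darkslategray'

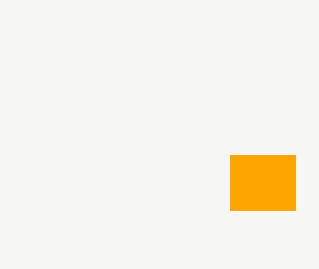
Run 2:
x0 = 230, y0 = 155, x1 = 295, y1 = 210, fill = 'orange'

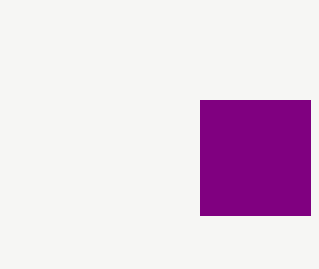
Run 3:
x0 = 200
y0 = 100
x1 = 310
y1 = 215
fill = 'purple'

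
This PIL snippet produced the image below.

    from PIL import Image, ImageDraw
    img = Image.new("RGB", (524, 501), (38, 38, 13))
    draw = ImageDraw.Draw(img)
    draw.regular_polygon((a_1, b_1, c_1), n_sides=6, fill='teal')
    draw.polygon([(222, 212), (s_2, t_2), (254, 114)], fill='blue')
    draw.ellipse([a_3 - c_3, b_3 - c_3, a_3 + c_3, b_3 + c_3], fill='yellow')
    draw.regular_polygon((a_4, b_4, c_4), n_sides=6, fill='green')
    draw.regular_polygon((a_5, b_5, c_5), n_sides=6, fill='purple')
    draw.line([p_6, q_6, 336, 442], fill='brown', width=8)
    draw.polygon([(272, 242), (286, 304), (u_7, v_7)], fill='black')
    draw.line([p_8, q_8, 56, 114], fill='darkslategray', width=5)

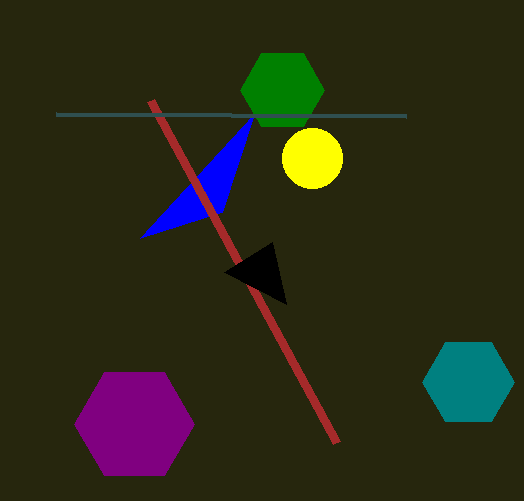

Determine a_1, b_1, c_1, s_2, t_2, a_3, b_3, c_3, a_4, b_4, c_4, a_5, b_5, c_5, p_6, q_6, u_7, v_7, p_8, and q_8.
a_1 = 468; b_1 = 382; c_1 = 46; s_2 = 140; t_2 = 238; a_3 = 312; b_3 = 158; c_3 = 30; a_4 = 282; b_4 = 90; c_4 = 42; a_5 = 134; b_5 = 424; c_5 = 60; p_6 = 150; q_6 = 100; u_7 = 224; v_7 = 272; p_8 = 406; q_8 = 116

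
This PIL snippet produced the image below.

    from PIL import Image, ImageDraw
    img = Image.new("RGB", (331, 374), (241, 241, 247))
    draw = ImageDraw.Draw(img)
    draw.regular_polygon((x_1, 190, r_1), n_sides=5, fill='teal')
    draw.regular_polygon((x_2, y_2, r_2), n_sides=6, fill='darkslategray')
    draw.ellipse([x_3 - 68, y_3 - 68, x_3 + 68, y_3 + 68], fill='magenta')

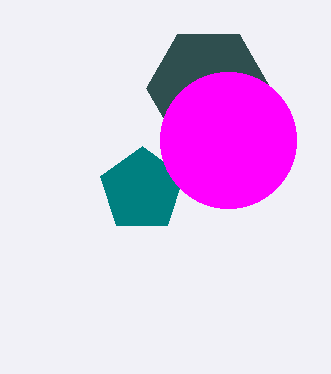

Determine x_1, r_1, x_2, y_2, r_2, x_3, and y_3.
x_1 = 142, r_1 = 44, x_2 = 208, y_2 = 88, r_2 = 62, x_3 = 228, y_3 = 140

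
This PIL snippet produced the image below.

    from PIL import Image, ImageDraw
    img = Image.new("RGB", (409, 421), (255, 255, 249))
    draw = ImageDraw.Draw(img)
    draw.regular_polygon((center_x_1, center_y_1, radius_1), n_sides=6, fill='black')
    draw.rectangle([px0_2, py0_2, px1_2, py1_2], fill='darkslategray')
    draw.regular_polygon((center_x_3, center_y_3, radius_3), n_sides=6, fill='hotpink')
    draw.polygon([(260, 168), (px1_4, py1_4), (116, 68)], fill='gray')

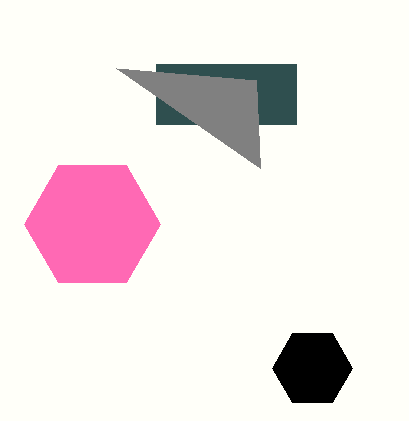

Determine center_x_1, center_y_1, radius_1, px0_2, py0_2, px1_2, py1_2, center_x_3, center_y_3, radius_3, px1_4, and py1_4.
center_x_1 = 312
center_y_1 = 368
radius_1 = 40
px0_2 = 156
py0_2 = 64
px1_2 = 296
py1_2 = 124
center_x_3 = 92
center_y_3 = 224
radius_3 = 68
px1_4 = 256
py1_4 = 80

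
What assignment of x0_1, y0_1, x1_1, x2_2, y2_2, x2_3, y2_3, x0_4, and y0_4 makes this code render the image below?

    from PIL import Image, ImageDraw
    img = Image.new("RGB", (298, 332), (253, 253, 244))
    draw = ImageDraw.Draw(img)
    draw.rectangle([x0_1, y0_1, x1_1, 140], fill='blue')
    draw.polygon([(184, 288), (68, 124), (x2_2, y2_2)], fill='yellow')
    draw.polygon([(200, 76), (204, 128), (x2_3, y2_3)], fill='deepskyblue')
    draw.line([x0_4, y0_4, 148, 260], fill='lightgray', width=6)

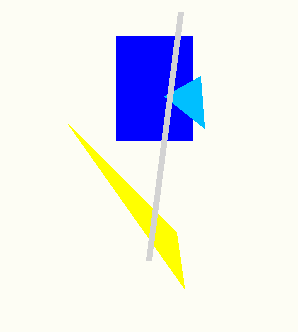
x0_1 = 116, y0_1 = 36, x1_1 = 192, x2_2 = 176, y2_2 = 232, x2_3 = 164, y2_3 = 96, x0_4 = 180, y0_4 = 12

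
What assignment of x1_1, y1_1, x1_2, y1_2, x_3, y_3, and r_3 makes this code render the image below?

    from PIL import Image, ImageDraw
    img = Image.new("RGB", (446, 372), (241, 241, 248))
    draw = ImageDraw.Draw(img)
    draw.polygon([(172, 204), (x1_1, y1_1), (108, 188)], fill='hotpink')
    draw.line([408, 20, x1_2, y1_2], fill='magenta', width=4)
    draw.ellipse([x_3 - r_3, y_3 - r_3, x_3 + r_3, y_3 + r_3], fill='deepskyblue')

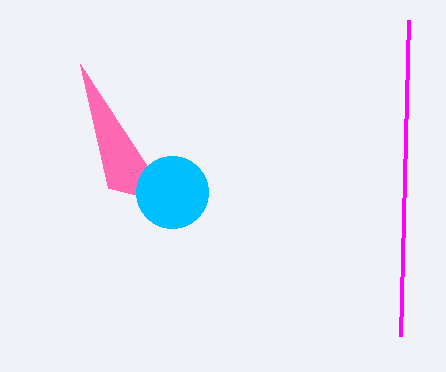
x1_1 = 80; y1_1 = 64; x1_2 = 400; y1_2 = 336; x_3 = 172; y_3 = 192; r_3 = 36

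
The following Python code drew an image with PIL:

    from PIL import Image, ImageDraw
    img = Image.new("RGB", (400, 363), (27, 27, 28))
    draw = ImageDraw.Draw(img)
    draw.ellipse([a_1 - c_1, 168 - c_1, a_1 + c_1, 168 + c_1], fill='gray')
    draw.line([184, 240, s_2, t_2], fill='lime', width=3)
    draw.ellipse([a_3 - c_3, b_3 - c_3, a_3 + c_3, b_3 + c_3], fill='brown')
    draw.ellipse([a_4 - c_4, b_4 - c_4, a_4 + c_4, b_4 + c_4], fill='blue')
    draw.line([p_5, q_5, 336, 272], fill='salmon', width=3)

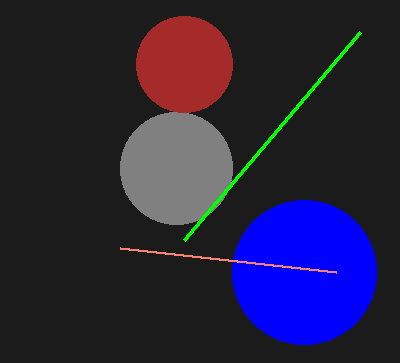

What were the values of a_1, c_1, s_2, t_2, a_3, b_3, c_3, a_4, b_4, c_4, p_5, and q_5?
a_1 = 176
c_1 = 56
s_2 = 360
t_2 = 32
a_3 = 184
b_3 = 64
c_3 = 48
a_4 = 304
b_4 = 272
c_4 = 72
p_5 = 120
q_5 = 248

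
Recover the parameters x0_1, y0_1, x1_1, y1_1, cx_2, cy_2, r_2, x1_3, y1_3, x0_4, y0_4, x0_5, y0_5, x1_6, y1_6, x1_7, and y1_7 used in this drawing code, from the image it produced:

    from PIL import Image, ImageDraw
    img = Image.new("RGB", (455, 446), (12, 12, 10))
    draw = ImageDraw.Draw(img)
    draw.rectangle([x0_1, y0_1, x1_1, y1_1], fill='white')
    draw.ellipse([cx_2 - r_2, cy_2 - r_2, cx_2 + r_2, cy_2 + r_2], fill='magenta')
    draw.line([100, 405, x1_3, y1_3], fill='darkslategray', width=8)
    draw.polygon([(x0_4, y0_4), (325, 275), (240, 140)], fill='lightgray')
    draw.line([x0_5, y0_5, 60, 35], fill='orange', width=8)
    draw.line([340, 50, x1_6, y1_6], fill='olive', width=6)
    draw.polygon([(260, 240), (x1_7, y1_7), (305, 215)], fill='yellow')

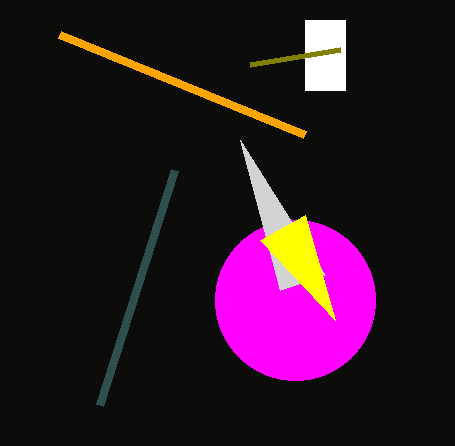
x0_1 = 305, y0_1 = 20, x1_1 = 345, y1_1 = 90, cx_2 = 295, cy_2 = 300, r_2 = 80, x1_3 = 175, y1_3 = 170, x0_4 = 280, y0_4 = 290, x0_5 = 305, y0_5 = 135, x1_6 = 250, y1_6 = 65, x1_7 = 335, y1_7 = 320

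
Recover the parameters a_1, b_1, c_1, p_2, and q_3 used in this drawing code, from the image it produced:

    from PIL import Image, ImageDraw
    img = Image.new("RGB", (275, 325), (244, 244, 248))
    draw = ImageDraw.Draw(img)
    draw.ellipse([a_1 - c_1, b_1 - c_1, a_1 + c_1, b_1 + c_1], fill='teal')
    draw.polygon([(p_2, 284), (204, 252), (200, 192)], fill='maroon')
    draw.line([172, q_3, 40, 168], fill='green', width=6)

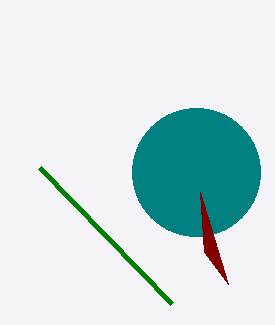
a_1 = 196; b_1 = 172; c_1 = 64; p_2 = 228; q_3 = 304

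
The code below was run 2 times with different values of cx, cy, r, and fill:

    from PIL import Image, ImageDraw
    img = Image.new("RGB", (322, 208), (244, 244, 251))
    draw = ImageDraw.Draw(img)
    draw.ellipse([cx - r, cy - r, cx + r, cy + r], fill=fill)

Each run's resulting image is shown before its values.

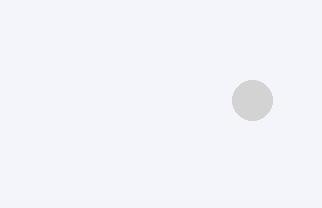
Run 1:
cx = 252
cy = 100
r = 20
fill = 'lightgray'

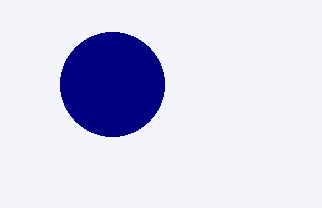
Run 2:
cx = 112, cy = 84, r = 52, fill = 'navy'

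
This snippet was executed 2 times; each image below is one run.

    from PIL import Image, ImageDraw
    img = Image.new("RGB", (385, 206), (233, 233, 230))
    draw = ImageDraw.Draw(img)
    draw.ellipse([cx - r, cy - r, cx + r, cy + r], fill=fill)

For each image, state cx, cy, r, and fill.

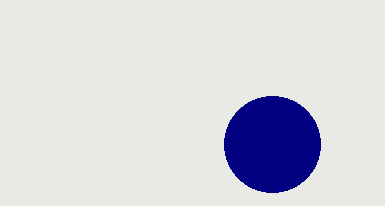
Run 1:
cx = 272; cy = 144; r = 48; fill = 'navy'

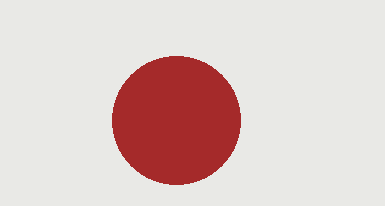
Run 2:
cx = 176; cy = 120; r = 64; fill = 'brown'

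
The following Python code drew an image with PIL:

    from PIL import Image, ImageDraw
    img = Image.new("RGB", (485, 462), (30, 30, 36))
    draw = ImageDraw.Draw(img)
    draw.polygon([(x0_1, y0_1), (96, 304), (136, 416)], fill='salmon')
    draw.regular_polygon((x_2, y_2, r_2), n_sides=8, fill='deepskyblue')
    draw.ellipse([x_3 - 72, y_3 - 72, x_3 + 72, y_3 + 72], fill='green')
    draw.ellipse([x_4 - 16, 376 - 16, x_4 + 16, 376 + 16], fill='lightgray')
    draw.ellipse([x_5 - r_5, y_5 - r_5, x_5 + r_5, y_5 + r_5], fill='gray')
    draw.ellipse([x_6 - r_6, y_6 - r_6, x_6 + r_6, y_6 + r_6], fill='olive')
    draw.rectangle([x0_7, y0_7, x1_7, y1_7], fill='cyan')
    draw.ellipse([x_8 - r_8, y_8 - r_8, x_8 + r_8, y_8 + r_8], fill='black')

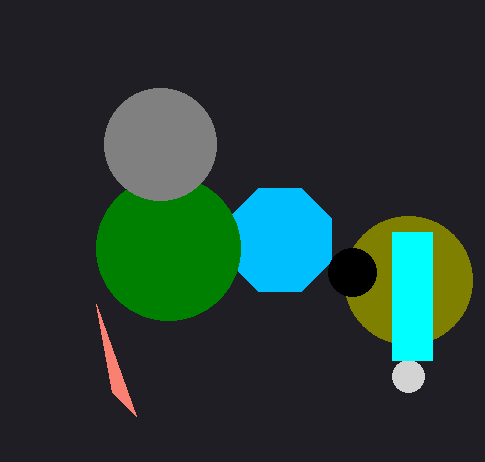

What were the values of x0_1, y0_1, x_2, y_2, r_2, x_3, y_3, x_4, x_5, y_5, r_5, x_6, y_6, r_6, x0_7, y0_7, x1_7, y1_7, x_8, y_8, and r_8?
x0_1 = 112; y0_1 = 392; x_2 = 280; y_2 = 240; r_2 = 56; x_3 = 168; y_3 = 248; x_4 = 408; x_5 = 160; y_5 = 144; r_5 = 56; x_6 = 408; y_6 = 280; r_6 = 64; x0_7 = 392; y0_7 = 232; x1_7 = 432; y1_7 = 360; x_8 = 352; y_8 = 272; r_8 = 24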